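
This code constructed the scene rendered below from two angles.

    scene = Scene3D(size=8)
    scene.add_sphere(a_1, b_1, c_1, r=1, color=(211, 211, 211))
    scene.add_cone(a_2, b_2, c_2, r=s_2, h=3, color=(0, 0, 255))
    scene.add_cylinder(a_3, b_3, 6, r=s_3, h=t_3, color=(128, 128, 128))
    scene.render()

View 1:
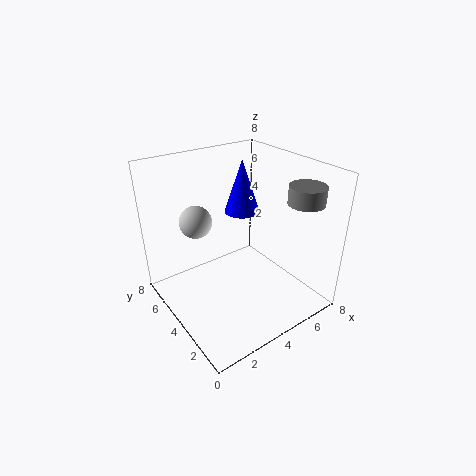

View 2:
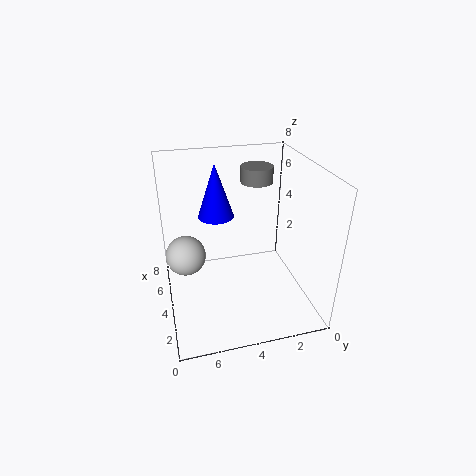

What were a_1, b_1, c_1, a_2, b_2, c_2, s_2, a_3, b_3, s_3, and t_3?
a_1 = 3; b_1 = 7; c_1 = 4; a_2 = 5; b_2 = 5; c_2 = 5; s_2 = 1; a_3 = 7; b_3 = 2; s_3 = 1; t_3 = 1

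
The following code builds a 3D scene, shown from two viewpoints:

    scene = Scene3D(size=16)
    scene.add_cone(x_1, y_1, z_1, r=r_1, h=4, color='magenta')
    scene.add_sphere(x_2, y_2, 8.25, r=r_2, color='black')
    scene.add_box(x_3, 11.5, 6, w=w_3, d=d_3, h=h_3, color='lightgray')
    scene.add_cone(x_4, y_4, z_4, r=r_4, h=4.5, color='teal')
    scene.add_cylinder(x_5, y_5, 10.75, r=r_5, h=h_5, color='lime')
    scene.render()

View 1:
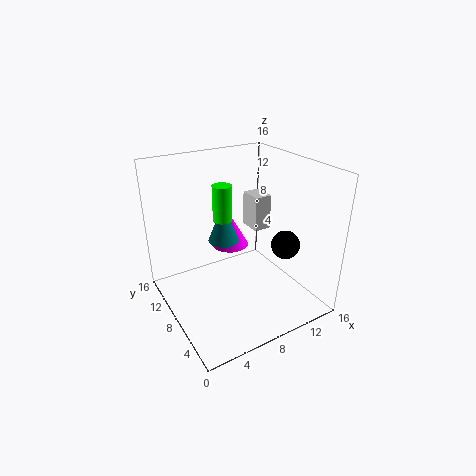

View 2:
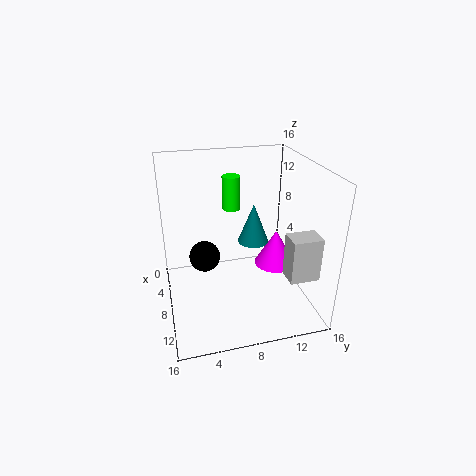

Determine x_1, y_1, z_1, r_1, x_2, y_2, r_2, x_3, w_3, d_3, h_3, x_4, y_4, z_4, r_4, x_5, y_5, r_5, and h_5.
x_1 = 9.25
y_1 = 12
z_1 = 5
r_1 = 2.25
x_2 = 11.25
y_2 = 3.75
r_2 = 1.5
x_3 = 12.75
w_3 = 2.25
d_3 = 3
h_3 = 4.5
x_4 = 7.25
y_4 = 10
z_4 = 7
r_4 = 1.75
x_5 = 6
y_5 = 7.75
r_5 = 1
h_5 = 3.75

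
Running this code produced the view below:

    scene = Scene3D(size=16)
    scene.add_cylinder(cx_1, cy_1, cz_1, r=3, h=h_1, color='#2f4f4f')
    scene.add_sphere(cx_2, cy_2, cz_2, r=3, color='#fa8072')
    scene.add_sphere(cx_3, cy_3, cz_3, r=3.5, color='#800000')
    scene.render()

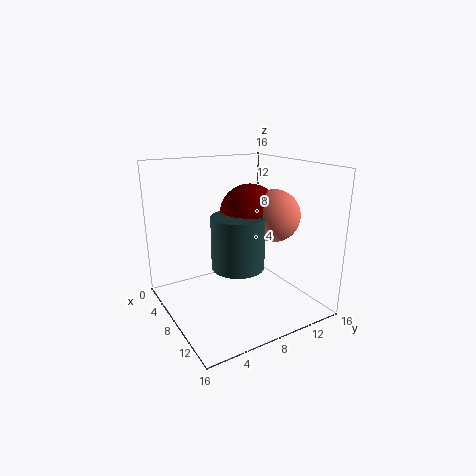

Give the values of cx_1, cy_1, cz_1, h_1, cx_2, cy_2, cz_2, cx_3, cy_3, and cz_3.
cx_1 = 8, cy_1 = 8, cz_1 = 4.5, h_1 = 6, cx_2 = 8.5, cy_2 = 12.5, cz_2 = 10, cx_3 = 6.5, cy_3 = 10.5, cz_3 = 10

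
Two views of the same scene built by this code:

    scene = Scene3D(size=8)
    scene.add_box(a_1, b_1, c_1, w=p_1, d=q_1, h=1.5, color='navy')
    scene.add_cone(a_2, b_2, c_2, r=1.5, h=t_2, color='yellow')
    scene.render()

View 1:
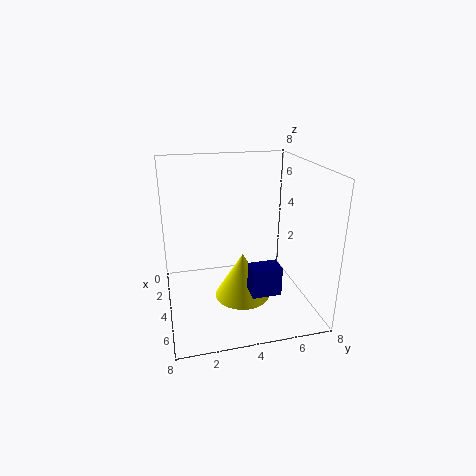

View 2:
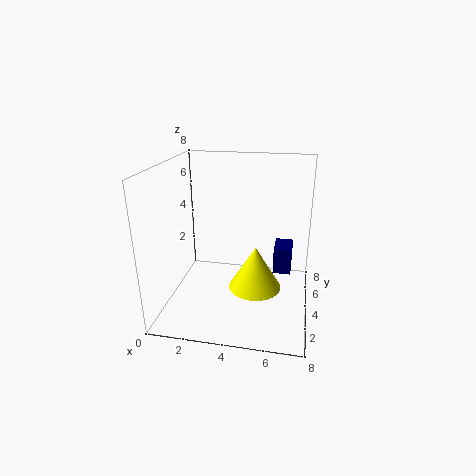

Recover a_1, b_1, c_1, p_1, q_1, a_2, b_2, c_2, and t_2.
a_1 = 6; b_1 = 4; c_1 = 2; p_1 = 1; q_1 = 1.5; a_2 = 5; b_2 = 4; c_2 = 1; t_2 = 2.5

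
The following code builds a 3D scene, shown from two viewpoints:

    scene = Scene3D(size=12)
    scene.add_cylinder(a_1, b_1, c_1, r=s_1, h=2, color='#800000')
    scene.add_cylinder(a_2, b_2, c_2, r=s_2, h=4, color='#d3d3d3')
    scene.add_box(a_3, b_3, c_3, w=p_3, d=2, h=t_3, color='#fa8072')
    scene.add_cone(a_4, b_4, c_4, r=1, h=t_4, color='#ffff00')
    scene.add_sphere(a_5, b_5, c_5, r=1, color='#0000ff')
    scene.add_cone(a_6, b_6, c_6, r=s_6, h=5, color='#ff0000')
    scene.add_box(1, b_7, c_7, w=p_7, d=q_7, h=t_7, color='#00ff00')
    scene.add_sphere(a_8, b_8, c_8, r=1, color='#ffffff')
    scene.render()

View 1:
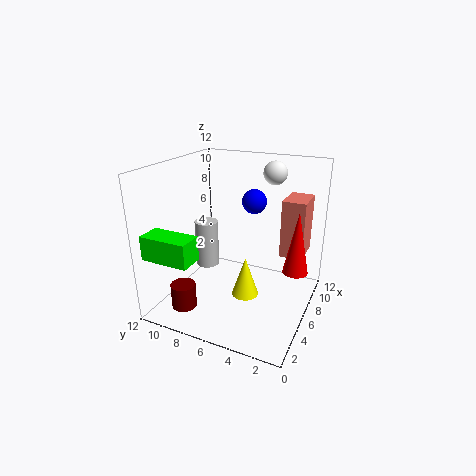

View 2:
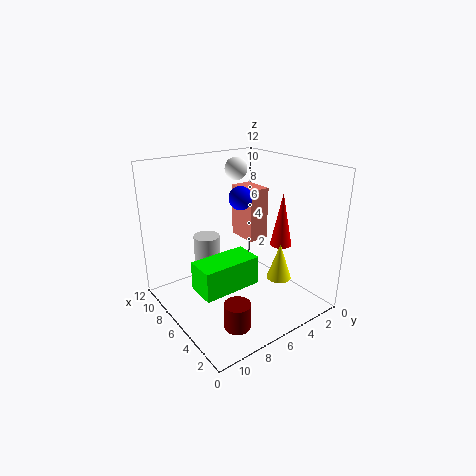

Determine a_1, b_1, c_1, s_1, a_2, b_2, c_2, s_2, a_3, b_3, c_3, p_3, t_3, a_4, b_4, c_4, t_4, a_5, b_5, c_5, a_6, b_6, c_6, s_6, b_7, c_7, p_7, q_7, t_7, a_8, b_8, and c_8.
a_1 = 2, b_1 = 9, c_1 = 1, s_1 = 1, a_2 = 6, b_2 = 9, c_2 = 3, s_2 = 1, a_3 = 8, b_3 = 1, c_3 = 4, p_3 = 3, t_3 = 5, a_4 = 3, b_4 = 4, c_4 = 3, t_4 = 3, a_5 = 7, b_5 = 5, c_5 = 9, a_6 = 6, b_6 = 1, c_6 = 4, s_6 = 1, b_7 = 8, c_7 = 5, p_7 = 2, q_7 = 4, t_7 = 2, a_8 = 9, b_8 = 4, c_8 = 11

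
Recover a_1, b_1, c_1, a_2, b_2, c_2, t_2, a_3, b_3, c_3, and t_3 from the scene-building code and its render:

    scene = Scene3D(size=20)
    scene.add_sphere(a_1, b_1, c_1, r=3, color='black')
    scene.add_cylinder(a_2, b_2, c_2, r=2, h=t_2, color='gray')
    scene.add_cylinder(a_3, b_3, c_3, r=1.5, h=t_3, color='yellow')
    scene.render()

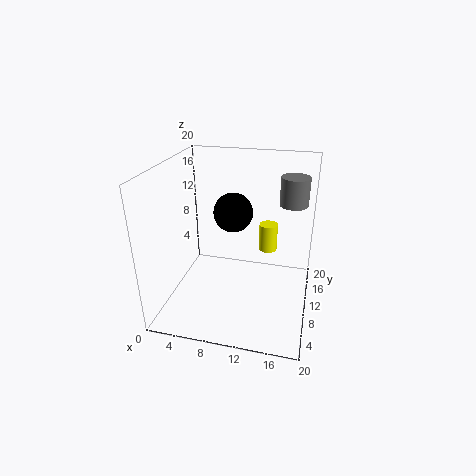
a_1 = 8, b_1 = 15, c_1 = 11.5, a_2 = 17, b_2 = 14, c_2 = 14, t_2 = 4, a_3 = 13, b_3 = 18.5, c_3 = 4, t_3 = 4.5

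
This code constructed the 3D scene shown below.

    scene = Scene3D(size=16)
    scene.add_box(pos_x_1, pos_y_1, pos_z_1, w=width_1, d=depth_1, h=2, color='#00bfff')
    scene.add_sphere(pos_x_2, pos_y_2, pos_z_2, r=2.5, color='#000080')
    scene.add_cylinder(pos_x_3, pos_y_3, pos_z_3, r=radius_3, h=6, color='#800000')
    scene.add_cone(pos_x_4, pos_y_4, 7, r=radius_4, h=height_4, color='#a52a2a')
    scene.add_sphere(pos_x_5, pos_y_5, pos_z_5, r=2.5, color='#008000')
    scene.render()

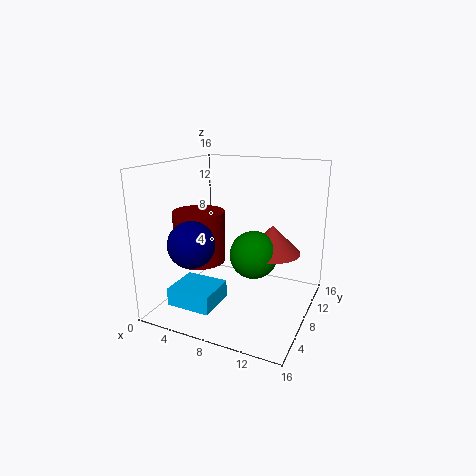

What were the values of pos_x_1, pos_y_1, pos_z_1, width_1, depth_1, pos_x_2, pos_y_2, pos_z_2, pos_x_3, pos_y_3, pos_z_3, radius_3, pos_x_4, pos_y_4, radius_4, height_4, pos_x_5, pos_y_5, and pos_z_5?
pos_x_1 = 2, pos_y_1 = 2.5, pos_z_1 = 1, width_1 = 5, depth_1 = 4.5, pos_x_2 = 4.5, pos_y_2 = 4, pos_z_2 = 8, pos_x_3 = 3, pos_y_3 = 8, pos_z_3 = 4.5, radius_3 = 3, pos_x_4 = 12, pos_y_4 = 8, radius_4 = 3, height_4 = 3, pos_x_5 = 10.5, pos_y_5 = 6.5, pos_z_5 = 7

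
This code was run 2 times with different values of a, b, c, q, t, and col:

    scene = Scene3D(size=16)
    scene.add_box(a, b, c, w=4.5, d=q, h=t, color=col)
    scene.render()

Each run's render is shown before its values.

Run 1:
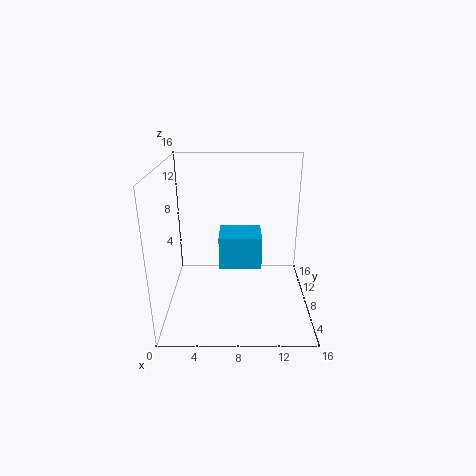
a = 6, b = 5.5, c = 5.5, q = 4, t = 3.5, col = 'deepskyblue'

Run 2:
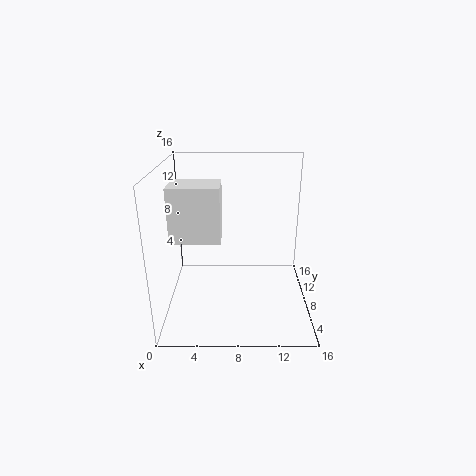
a = 2, b = 1, c = 10.5, q = 3.5, t = 5, col = 'white'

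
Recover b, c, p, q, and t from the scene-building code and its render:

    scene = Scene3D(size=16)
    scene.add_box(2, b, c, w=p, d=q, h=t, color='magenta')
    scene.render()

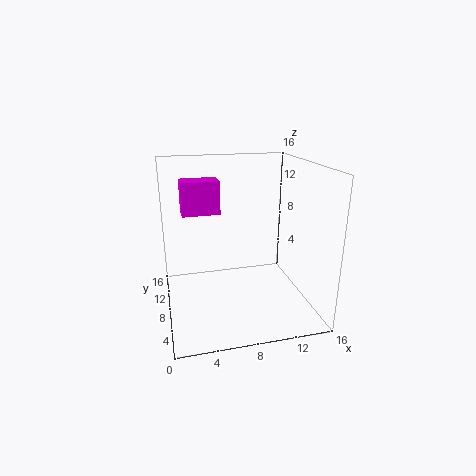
b = 7.5; c = 11; p = 4; q = 2.5; t = 3.5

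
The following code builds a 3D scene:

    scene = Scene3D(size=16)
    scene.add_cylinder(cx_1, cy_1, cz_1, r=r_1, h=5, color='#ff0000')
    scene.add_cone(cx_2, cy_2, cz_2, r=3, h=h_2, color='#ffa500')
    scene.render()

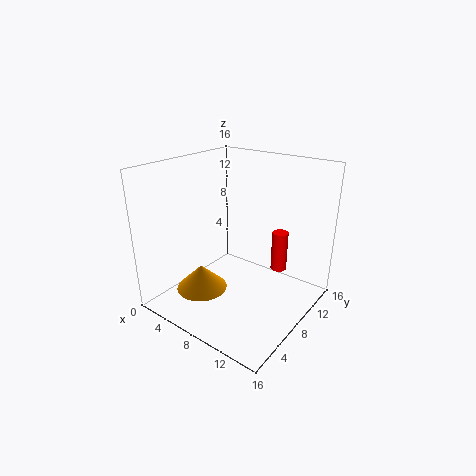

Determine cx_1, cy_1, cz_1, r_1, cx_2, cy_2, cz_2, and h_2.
cx_1 = 10
cy_1 = 14
cz_1 = 2
r_1 = 1
cx_2 = 4
cy_2 = 6
cz_2 = 1
h_2 = 3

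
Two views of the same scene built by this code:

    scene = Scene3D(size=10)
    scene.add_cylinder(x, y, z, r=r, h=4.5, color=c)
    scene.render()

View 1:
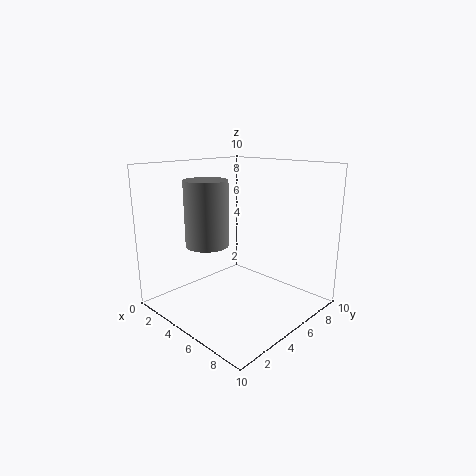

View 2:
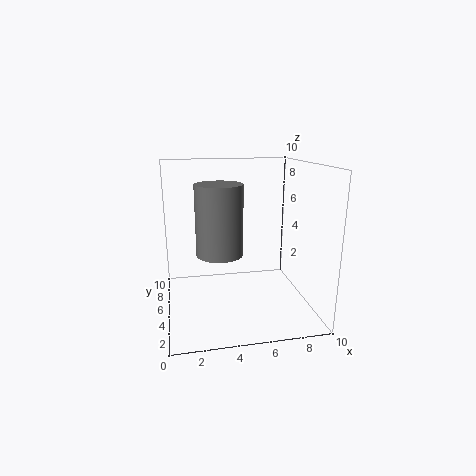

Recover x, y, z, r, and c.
x = 3.5; y = 3.5; z = 4.5; r = 1.5; c = 'gray'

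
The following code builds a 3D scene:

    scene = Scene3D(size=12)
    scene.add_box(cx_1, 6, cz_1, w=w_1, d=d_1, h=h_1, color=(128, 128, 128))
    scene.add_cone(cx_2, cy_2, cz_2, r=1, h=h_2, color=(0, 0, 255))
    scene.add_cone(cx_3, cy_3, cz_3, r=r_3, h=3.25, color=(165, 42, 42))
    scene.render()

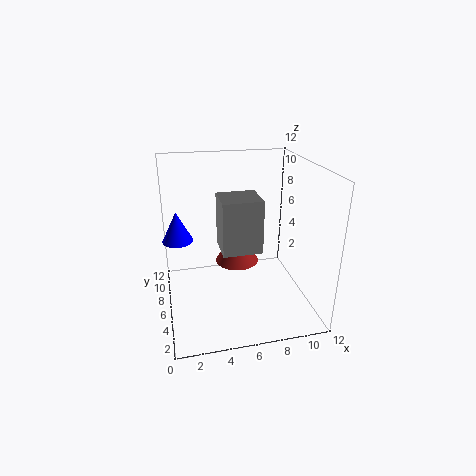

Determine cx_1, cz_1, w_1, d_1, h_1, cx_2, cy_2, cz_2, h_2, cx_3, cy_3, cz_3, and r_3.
cx_1 = 4.75; cz_1 = 4.25; w_1 = 3.5; d_1 = 3.25; h_1 = 4.75; cx_2 = 1; cy_2 = 2; cz_2 = 8.25; h_2 = 2; cx_3 = 6.5; cy_3 = 8.5; cz_3 = 2.5; r_3 = 2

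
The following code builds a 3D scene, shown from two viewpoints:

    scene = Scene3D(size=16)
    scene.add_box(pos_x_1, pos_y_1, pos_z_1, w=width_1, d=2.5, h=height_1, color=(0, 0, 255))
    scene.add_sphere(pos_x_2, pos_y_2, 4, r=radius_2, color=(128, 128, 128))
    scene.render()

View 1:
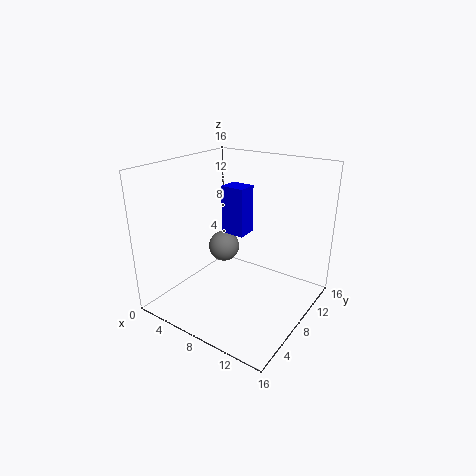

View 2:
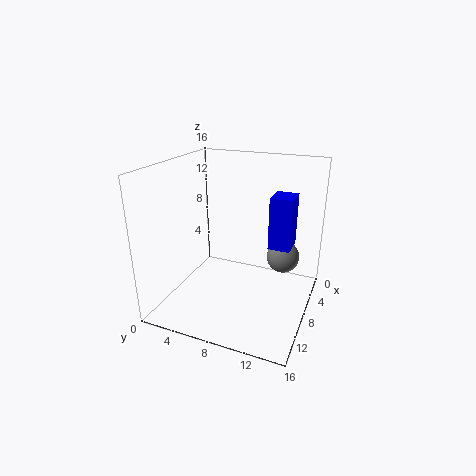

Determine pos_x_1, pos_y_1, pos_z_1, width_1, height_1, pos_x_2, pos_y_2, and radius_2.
pos_x_1 = 3.5
pos_y_1 = 11
pos_z_1 = 6.5
width_1 = 3
height_1 = 6
pos_x_2 = 3
pos_y_2 = 12
radius_2 = 2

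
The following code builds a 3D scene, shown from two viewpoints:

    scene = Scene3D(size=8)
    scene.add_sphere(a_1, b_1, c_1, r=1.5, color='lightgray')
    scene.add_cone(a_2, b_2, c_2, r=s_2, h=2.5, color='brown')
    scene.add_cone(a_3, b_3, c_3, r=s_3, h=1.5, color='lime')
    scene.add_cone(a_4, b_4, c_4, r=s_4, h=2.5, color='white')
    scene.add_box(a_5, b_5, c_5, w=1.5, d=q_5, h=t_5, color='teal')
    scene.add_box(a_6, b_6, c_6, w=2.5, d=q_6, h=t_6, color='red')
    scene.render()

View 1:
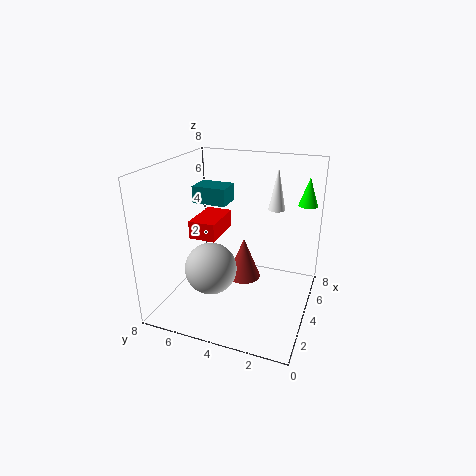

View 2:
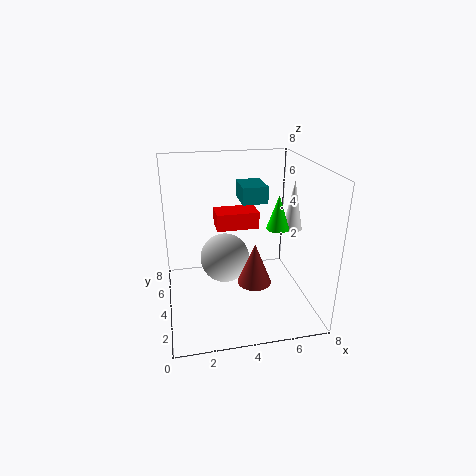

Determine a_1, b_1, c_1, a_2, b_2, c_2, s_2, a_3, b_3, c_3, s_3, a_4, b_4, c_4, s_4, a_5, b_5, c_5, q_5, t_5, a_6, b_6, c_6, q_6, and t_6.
a_1 = 3.5, b_1 = 5.5, c_1 = 2, a_2 = 5, b_2 = 4, c_2 = 1, s_2 = 1, a_3 = 5, b_3 = 0.5, c_3 = 6, s_3 = 0.5, a_4 = 6.5, b_4 = 2.5, c_4 = 5, s_4 = 0.5, a_5 = 4.5, b_5 = 5, c_5 = 5.5, q_5 = 2, t_5 = 1, a_6 = 3, b_6 = 5, c_6 = 4, q_6 = 1.5, t_6 = 1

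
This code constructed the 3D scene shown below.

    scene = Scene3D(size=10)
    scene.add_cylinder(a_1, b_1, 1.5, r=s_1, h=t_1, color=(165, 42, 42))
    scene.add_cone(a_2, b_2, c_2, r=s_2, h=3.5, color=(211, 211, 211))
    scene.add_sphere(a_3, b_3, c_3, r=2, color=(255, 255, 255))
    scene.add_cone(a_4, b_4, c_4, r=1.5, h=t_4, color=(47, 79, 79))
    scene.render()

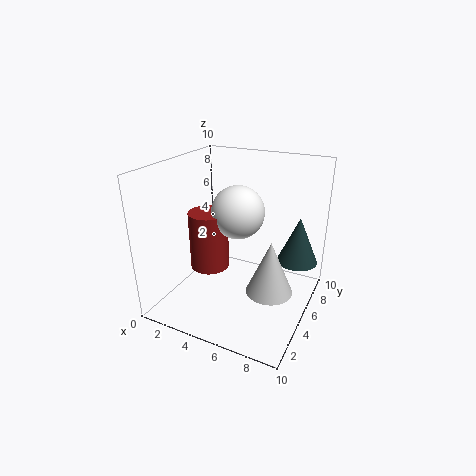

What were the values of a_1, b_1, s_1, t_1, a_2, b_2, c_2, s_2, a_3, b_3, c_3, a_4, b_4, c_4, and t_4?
a_1 = 2, b_1 = 6, s_1 = 1.5, t_1 = 4.5, a_2 = 8, b_2 = 3.5, c_2 = 2.5, s_2 = 1.5, a_3 = 4, b_3 = 7, c_3 = 6, a_4 = 8.5, b_4 = 8, c_4 = 2.5, t_4 = 3.5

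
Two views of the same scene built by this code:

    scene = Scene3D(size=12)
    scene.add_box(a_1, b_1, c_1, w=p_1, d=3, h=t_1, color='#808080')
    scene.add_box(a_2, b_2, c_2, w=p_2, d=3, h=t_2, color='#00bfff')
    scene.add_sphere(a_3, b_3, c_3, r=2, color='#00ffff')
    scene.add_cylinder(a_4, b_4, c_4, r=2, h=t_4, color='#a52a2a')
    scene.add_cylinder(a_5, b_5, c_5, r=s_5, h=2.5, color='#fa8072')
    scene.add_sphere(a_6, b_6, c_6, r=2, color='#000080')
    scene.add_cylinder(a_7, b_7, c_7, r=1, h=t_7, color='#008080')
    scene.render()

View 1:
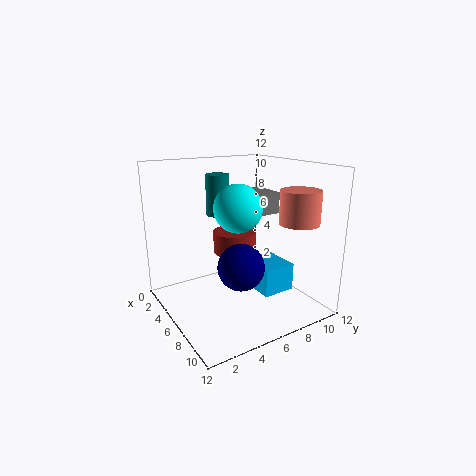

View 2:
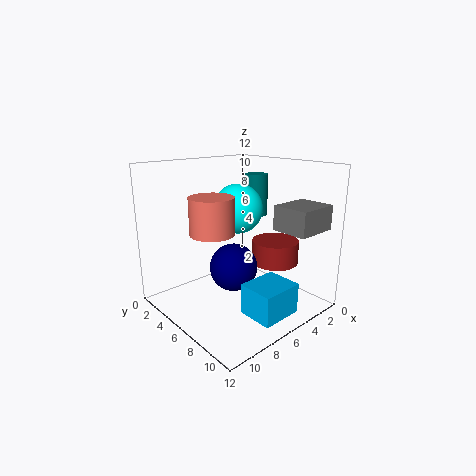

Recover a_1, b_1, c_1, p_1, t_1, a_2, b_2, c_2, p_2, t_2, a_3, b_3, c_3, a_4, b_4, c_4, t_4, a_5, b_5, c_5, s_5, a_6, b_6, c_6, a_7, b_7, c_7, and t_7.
a_1 = 1; b_1 = 8.5; c_1 = 7; p_1 = 3.5; t_1 = 2; a_2 = 4; b_2 = 8; c_2 = 0.5; p_2 = 3.5; t_2 = 2.5; a_3 = 6; b_3 = 6; c_3 = 8.5; a_4 = 3; b_4 = 7.5; c_4 = 3.5; t_4 = 2; a_5 = 10.5; b_5 = 8.5; c_5 = 8; s_5 = 1.5; a_6 = 6.5; b_6 = 6; c_6 = 3.5; a_7 = 3.5; b_7 = 5.5; c_7 = 7.5; t_7 = 3.5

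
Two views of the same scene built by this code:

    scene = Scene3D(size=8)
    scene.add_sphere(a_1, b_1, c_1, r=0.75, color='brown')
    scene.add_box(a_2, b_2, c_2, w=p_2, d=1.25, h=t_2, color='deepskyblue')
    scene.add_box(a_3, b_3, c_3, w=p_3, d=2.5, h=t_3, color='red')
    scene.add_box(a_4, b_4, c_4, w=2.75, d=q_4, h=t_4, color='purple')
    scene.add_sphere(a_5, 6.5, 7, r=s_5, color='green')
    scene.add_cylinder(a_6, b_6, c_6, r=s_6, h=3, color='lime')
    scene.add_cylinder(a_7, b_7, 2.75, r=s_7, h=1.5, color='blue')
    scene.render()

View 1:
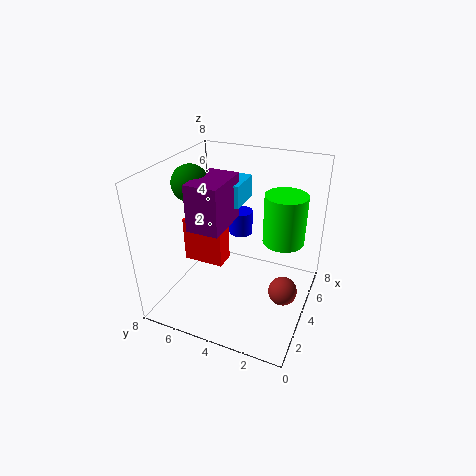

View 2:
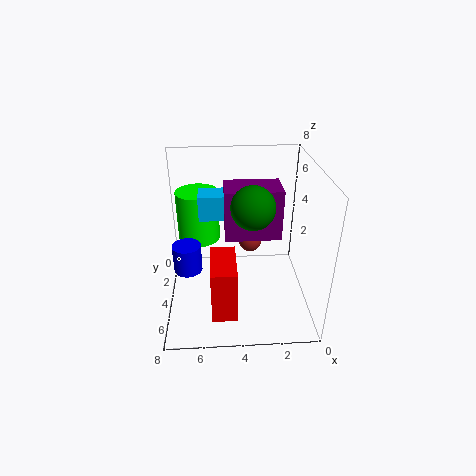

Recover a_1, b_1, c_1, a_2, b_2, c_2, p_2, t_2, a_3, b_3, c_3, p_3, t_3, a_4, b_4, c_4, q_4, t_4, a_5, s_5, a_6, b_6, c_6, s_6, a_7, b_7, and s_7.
a_1 = 3
b_1 = 1
c_1 = 2
a_2 = 4
b_2 = 4
c_2 = 5.75
p_2 = 2
t_2 = 1.25
a_3 = 4.25
b_3 = 5.25
c_3 = 1.5
p_3 = 1.25
t_3 = 2.75
a_4 = 2
b_4 = 4.25
c_4 = 5
q_4 = 1.75
t_4 = 2.5
a_5 = 3.5
s_5 = 1
a_6 = 6.25
b_6 = 2
c_6 = 3
s_6 = 1.25
a_7 = 6.75
b_7 = 5
s_7 = 0.75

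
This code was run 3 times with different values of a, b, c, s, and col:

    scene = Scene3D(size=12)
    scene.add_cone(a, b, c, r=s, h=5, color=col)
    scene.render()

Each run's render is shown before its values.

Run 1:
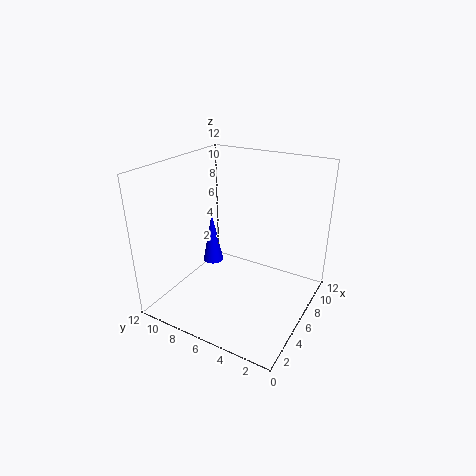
a = 8.75; b = 10.5; c = 1.25; s = 1; col = 'blue'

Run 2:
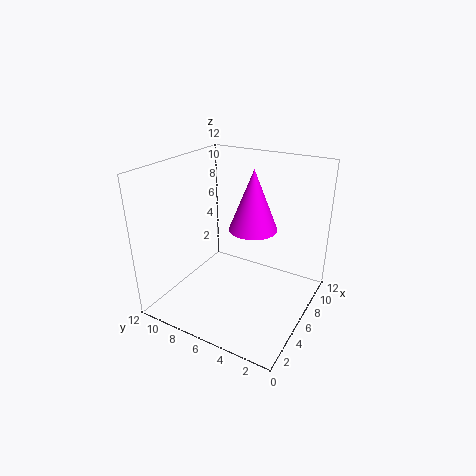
a = 6.75; b = 5; c = 6.75; s = 2; col = 'magenta'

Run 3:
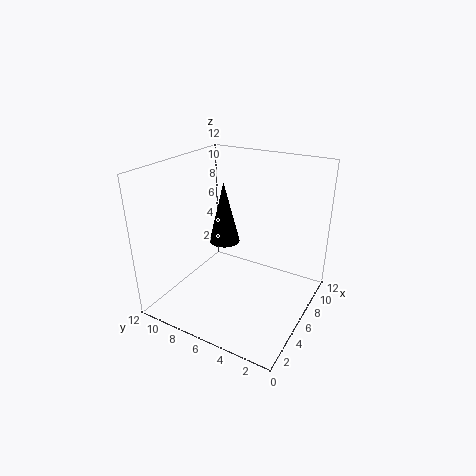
a = 5.5; b = 7; c = 5.75; s = 1.25; col = 'black'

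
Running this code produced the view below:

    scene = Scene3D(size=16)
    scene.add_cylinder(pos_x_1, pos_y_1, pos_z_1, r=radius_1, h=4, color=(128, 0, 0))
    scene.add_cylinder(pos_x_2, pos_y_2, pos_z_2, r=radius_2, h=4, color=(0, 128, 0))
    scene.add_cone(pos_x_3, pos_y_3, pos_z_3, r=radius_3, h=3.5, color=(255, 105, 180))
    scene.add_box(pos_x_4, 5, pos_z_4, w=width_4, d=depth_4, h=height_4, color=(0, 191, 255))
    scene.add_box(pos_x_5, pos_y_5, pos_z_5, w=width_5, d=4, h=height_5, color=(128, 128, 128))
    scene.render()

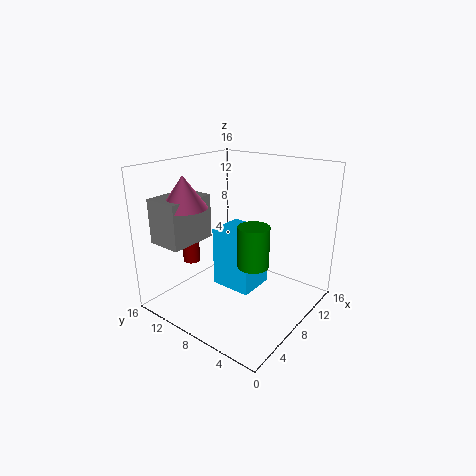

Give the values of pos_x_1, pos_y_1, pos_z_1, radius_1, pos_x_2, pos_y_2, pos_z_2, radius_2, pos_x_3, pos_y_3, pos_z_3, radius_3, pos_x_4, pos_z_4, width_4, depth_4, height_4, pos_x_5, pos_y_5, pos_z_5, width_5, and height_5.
pos_x_1 = 6.5; pos_y_1 = 14; pos_z_1 = 4; radius_1 = 1; pos_x_2 = 4.5; pos_y_2 = 3.5; pos_z_2 = 7.5; radius_2 = 1.5; pos_x_3 = 4.5; pos_y_3 = 12.5; pos_z_3 = 11.5; radius_3 = 2.5; pos_x_4 = 5.5; pos_z_4 = 3; width_4 = 4; depth_4 = 4.5; height_4 = 6.5; pos_x_5 = 2; pos_y_5 = 11.5; pos_z_5 = 7.5; width_5 = 5.5; height_5 = 5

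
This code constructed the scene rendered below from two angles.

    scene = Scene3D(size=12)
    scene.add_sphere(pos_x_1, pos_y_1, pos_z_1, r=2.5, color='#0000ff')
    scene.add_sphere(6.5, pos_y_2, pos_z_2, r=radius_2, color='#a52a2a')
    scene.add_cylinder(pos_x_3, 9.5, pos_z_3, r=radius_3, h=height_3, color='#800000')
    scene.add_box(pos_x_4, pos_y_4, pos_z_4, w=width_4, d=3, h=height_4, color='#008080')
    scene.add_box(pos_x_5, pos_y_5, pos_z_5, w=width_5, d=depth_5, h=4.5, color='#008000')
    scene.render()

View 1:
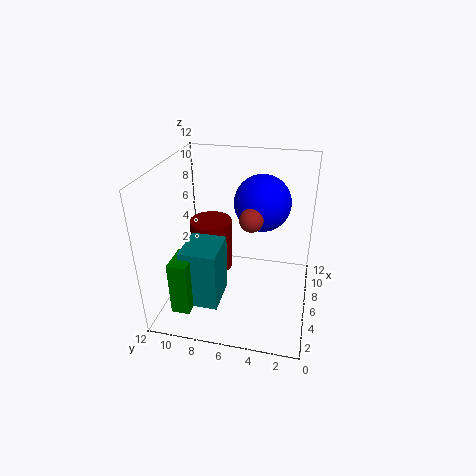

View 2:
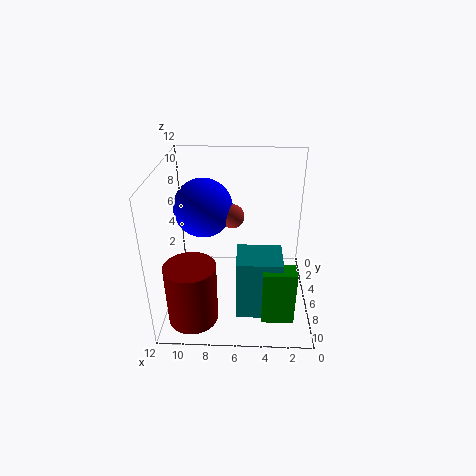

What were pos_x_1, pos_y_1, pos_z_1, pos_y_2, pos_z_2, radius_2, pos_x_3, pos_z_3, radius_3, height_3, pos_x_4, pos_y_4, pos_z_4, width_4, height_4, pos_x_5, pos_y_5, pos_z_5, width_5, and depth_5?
pos_x_1 = 9
pos_y_1 = 4.5
pos_z_1 = 8
pos_y_2 = 5
pos_z_2 = 7.5
radius_2 = 1
pos_x_3 = 9.5
pos_z_3 = 0.5
radius_3 = 2
height_3 = 5
pos_x_4 = 2.5
pos_y_4 = 7
pos_z_4 = 1
width_4 = 3.5
height_4 = 5
pos_x_5 = 1.5
pos_y_5 = 9
pos_z_5 = 1
width_5 = 2.5
depth_5 = 1.5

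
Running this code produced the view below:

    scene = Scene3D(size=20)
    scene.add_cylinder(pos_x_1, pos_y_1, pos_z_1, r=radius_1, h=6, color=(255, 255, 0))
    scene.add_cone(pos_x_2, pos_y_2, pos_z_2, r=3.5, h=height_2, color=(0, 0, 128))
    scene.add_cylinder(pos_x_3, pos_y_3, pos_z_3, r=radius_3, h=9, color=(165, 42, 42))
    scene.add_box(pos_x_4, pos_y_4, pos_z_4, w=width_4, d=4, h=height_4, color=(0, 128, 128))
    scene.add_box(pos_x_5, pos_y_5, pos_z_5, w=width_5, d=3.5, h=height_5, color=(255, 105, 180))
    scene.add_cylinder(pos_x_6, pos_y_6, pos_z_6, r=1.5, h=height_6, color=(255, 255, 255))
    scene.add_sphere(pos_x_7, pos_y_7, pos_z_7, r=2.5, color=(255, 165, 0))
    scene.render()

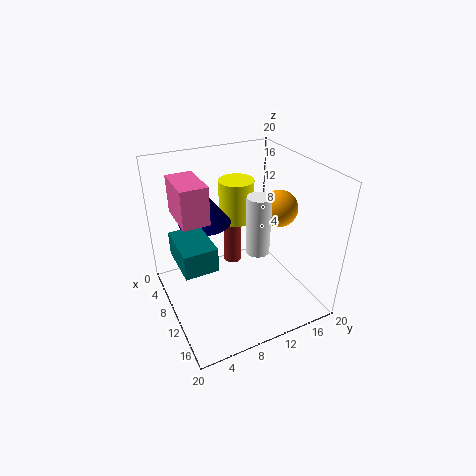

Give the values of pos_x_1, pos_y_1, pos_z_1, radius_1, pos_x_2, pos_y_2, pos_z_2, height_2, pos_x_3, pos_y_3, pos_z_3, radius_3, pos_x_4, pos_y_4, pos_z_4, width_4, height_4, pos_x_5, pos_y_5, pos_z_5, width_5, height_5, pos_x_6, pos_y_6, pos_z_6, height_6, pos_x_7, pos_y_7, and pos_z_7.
pos_x_1 = 6.5; pos_y_1 = 11.5; pos_z_1 = 11; radius_1 = 2.5; pos_x_2 = 8; pos_y_2 = 6; pos_z_2 = 12.5; height_2 = 4.5; pos_x_3 = 2; pos_y_3 = 13; pos_z_3 = 0.5; radius_3 = 1.5; pos_x_4 = 10; pos_y_4 = 0.5; pos_z_4 = 10.5; width_4 = 6; height_4 = 3; pos_x_5 = 5.5; pos_y_5 = 2; pos_z_5 = 14; width_5 = 6; height_5 = 5; pos_x_6 = 14.5; pos_y_6 = 10.5; pos_z_6 = 10.5; height_6 = 7.5; pos_x_7 = 11.5; pos_y_7 = 15.5; pos_z_7 = 14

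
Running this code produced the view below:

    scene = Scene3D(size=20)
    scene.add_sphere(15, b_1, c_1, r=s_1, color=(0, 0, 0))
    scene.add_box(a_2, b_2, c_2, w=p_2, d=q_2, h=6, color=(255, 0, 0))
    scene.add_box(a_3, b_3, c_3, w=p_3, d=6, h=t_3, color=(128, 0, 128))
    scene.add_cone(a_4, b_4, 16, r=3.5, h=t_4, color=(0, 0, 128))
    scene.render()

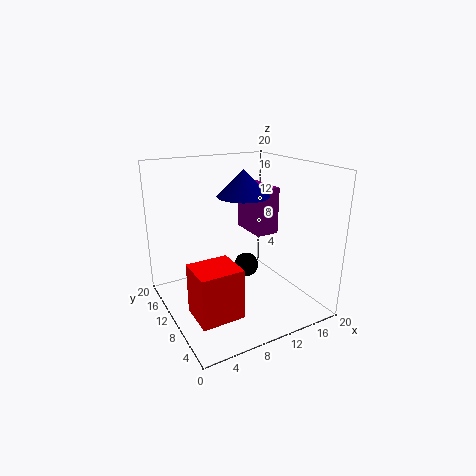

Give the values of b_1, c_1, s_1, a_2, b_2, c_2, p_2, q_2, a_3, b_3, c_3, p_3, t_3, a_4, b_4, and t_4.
b_1 = 16, c_1 = 2, s_1 = 2, a_2 = 0.5, b_2 = 0.5, c_2 = 4.5, p_2 = 5, q_2 = 4.5, a_3 = 14, b_3 = 11, c_3 = 9, p_3 = 3.5, t_3 = 7, a_4 = 10.5, b_4 = 9.5, t_4 = 3.5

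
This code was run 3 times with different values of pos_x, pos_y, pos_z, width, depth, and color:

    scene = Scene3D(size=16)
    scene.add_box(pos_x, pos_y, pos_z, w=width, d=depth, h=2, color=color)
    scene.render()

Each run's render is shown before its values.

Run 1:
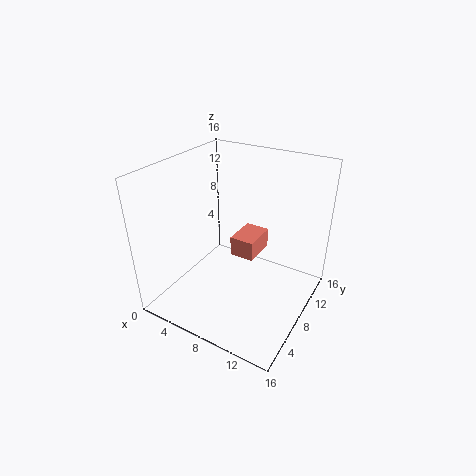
pos_x = 8.75; pos_y = 5.25; pos_z = 7.75; width = 2.5; depth = 3.5; color = 'salmon'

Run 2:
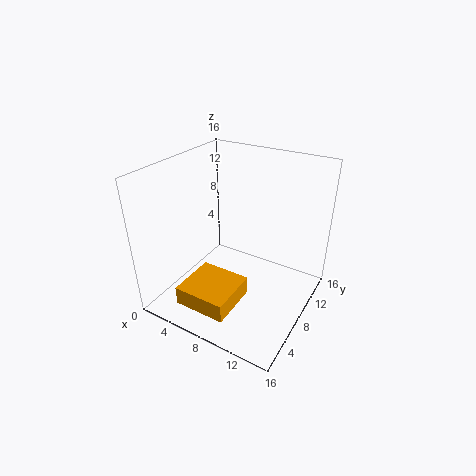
pos_x = 5; pos_y = 0.5; pos_z = 3; width = 5.5; depth = 5.25; color = 'orange'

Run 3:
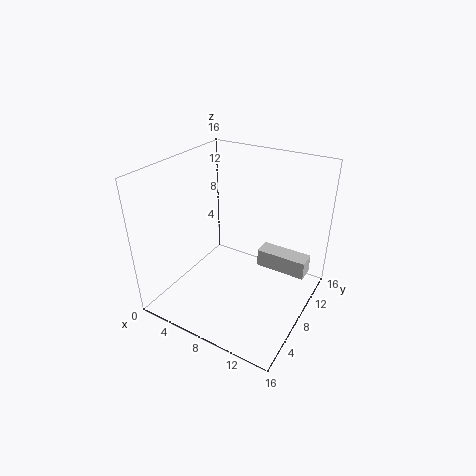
pos_x = 10; pos_y = 9; pos_z = 4.5; width = 5.5; depth = 2; color = 'lightgray'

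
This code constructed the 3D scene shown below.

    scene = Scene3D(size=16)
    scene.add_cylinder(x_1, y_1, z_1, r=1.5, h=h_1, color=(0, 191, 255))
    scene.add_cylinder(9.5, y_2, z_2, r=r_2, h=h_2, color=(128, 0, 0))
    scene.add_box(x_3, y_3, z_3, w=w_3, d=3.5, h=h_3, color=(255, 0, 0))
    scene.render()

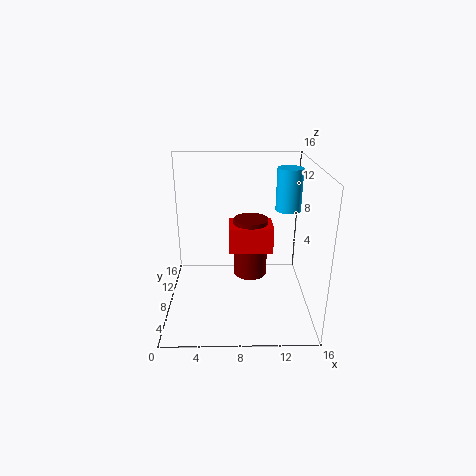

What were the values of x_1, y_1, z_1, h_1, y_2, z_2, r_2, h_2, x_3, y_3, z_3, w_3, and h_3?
x_1 = 14; y_1 = 11.5; z_1 = 10; h_1 = 5; y_2 = 10; z_2 = 2.5; r_2 = 2; h_2 = 7; x_3 = 7; y_3 = 8; z_3 = 6; w_3 = 5; h_3 = 3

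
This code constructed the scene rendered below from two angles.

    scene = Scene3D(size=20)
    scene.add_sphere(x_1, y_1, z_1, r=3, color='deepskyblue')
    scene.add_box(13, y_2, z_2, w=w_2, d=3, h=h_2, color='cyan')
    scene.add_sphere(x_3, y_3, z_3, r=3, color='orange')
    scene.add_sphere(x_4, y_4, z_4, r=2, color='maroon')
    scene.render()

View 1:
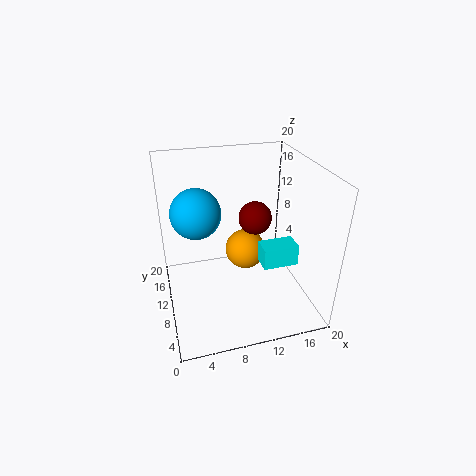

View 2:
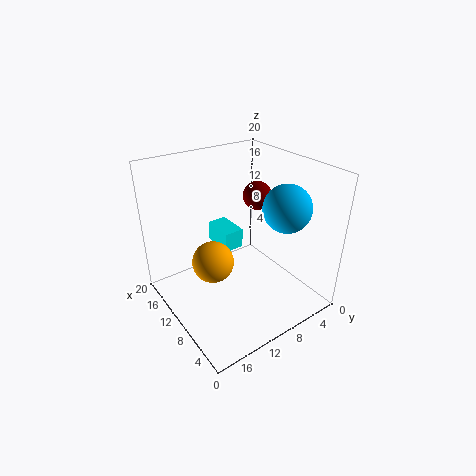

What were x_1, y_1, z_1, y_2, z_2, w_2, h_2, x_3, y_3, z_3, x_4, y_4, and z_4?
x_1 = 4, y_1 = 7, z_1 = 16, y_2 = 7, z_2 = 6, w_2 = 5, h_2 = 3, x_3 = 12, y_3 = 13, z_3 = 6, x_4 = 11, y_4 = 6, z_4 = 15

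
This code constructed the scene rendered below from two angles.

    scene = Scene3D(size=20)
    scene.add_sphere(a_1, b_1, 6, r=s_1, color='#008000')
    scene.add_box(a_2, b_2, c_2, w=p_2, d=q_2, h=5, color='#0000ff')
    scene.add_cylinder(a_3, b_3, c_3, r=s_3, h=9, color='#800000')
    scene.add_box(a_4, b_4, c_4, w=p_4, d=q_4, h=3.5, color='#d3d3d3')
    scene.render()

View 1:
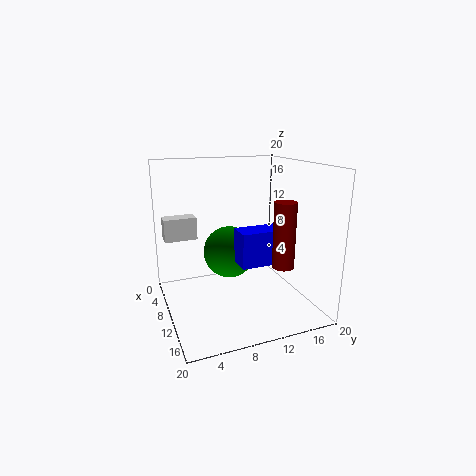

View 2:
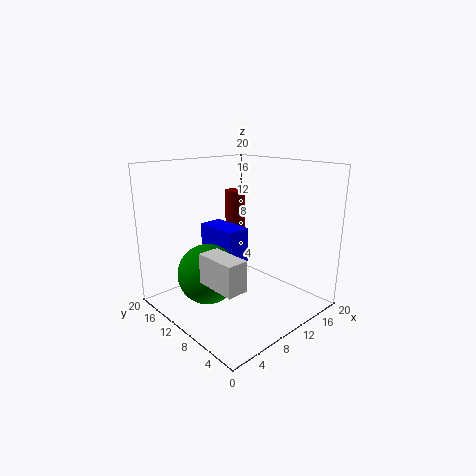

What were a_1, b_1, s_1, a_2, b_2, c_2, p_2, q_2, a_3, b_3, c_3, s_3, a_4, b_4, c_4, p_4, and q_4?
a_1 = 5, b_1 = 10.5, s_1 = 4, a_2 = 8.5, b_2 = 10, c_2 = 6, p_2 = 3.5, q_2 = 6.5, a_3 = 14, b_3 = 15, c_3 = 6.5, s_3 = 1.5, a_4 = 0.5, b_4 = 1, c_4 = 8, p_4 = 2.5, q_4 = 5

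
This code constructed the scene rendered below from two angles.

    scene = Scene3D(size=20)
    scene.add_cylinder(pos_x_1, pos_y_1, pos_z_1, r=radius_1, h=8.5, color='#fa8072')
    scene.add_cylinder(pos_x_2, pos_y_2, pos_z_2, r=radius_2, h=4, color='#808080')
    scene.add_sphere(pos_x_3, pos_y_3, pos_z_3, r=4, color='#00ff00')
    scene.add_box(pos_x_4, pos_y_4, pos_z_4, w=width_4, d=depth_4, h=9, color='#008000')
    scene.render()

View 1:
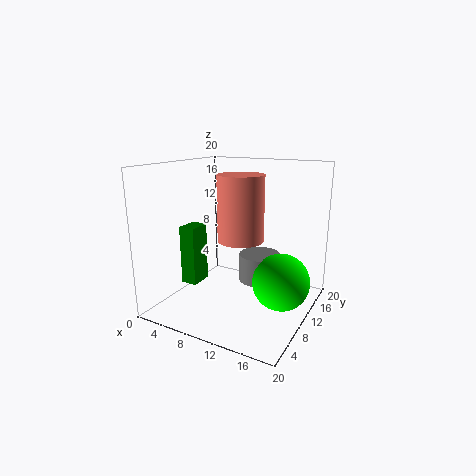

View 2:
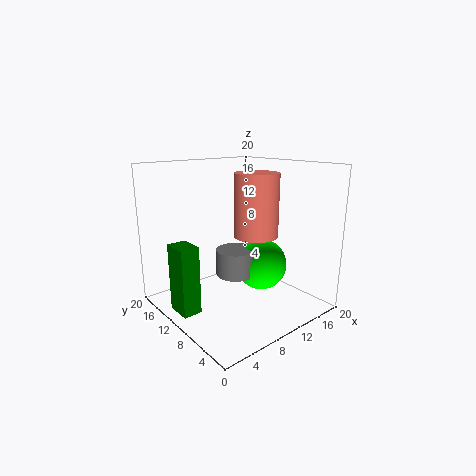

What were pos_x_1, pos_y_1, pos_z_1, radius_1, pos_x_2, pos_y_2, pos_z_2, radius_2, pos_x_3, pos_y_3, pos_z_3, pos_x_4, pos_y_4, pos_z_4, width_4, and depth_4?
pos_x_1 = 11.5, pos_y_1 = 8, pos_z_1 = 10.5, radius_1 = 3, pos_x_2 = 12, pos_y_2 = 13, pos_z_2 = 3, radius_2 = 3, pos_x_3 = 16, pos_y_3 = 11.5, pos_z_3 = 4, pos_x_4 = 0.5, pos_y_4 = 9, pos_z_4 = 1.5, width_4 = 2.5, depth_4 = 3.5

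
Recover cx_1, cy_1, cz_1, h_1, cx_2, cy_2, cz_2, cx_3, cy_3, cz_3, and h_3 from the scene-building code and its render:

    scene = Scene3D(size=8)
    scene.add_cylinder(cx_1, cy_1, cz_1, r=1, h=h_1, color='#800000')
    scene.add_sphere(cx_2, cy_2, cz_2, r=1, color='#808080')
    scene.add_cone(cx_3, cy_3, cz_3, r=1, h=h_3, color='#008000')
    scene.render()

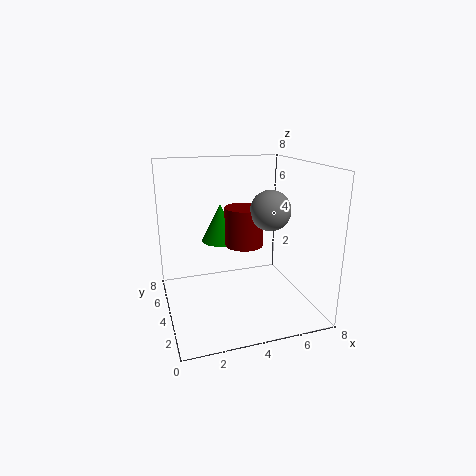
cx_1 = 4
cy_1 = 3
cz_1 = 4
h_1 = 2
cx_2 = 5
cy_2 = 2
cz_2 = 6
cx_3 = 3
cy_3 = 4
cz_3 = 4
h_3 = 2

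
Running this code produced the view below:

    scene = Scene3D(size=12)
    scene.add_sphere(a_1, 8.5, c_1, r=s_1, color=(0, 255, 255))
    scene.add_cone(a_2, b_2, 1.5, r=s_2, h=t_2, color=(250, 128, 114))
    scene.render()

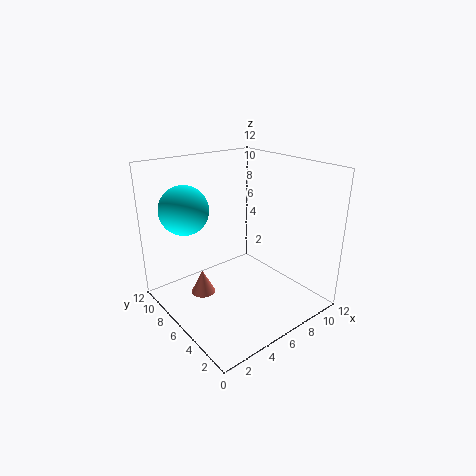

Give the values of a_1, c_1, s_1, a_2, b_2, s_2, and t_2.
a_1 = 2.5, c_1 = 8.5, s_1 = 2, a_2 = 3, b_2 = 7, s_2 = 1, t_2 = 2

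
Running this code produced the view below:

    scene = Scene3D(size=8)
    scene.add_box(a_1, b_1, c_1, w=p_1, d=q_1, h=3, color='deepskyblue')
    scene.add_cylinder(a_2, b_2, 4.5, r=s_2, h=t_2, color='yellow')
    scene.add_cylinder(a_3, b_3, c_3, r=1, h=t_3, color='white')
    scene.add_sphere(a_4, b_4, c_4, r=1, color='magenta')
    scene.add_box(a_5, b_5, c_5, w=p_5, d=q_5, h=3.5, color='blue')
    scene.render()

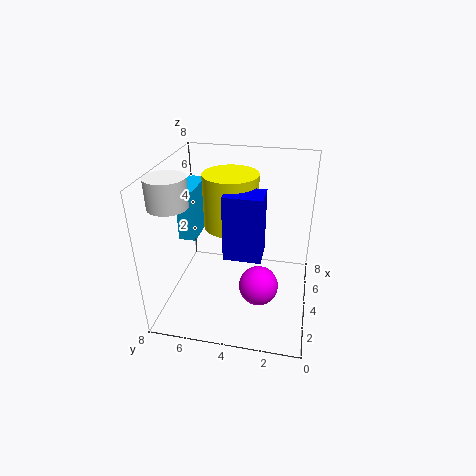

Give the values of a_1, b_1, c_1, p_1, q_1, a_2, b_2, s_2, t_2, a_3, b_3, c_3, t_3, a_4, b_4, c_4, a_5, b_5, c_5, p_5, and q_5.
a_1 = 4
b_1 = 6.5
c_1 = 3.5
p_1 = 2.5
q_1 = 1
a_2 = 4.5
b_2 = 4.5
s_2 = 1.5
t_2 = 3
a_3 = 2
b_3 = 7
c_3 = 6.5
t_3 = 1.5
a_4 = 2
b_4 = 2.5
c_4 = 2.5
a_5 = 2.5
b_5 = 2.5
c_5 = 3.5
p_5 = 1.5
q_5 = 2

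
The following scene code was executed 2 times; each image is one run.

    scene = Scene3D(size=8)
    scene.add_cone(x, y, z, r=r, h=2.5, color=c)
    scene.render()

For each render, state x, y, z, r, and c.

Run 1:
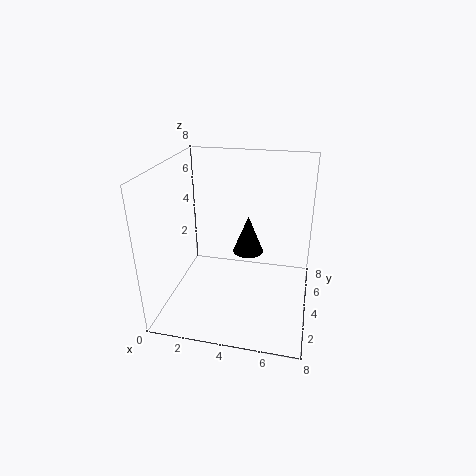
x = 4, y = 7, z = 1.5, r = 1, c = 'black'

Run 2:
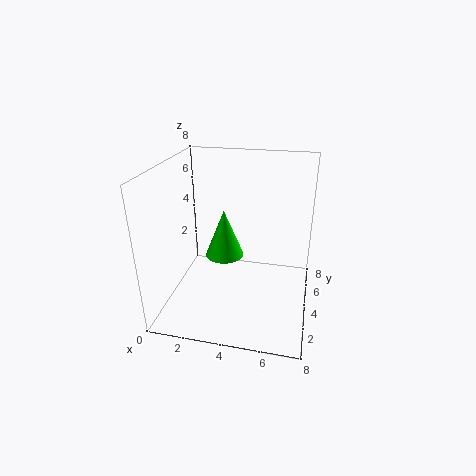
x = 3.5, y = 3, z = 3.5, r = 1, c = 'lime'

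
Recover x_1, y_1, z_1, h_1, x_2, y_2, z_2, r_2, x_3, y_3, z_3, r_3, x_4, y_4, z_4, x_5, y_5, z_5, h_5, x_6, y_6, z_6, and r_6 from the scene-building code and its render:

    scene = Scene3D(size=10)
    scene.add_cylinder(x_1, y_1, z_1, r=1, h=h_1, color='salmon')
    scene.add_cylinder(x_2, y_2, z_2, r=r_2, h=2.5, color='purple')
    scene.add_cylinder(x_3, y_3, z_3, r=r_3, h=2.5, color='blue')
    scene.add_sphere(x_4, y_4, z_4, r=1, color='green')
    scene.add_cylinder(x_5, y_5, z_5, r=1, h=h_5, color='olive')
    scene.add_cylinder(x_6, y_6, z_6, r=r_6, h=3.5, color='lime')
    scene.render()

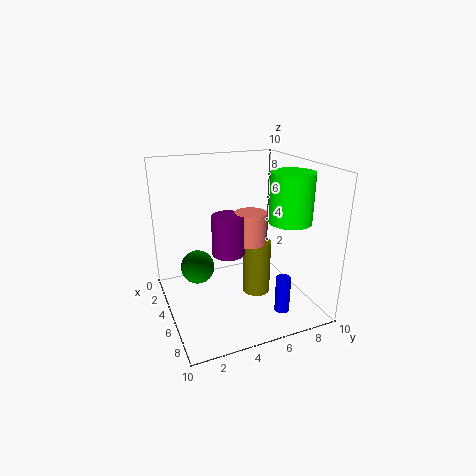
x_1 = 7, y_1 = 5, z_1 = 5.5, h_1 = 2, x_2 = 7, y_2 = 3.5, z_2 = 5, r_2 = 1, x_3 = 8, y_3 = 7, z_3 = 0.5, r_3 = 0.5, x_4 = 7, y_4 = 1.5, z_4 = 4.5, x_5 = 5, y_5 = 6.5, z_5 = 0.5, h_5 = 4, x_6 = 6, y_6 = 8.5, z_6 = 6, r_6 = 1.5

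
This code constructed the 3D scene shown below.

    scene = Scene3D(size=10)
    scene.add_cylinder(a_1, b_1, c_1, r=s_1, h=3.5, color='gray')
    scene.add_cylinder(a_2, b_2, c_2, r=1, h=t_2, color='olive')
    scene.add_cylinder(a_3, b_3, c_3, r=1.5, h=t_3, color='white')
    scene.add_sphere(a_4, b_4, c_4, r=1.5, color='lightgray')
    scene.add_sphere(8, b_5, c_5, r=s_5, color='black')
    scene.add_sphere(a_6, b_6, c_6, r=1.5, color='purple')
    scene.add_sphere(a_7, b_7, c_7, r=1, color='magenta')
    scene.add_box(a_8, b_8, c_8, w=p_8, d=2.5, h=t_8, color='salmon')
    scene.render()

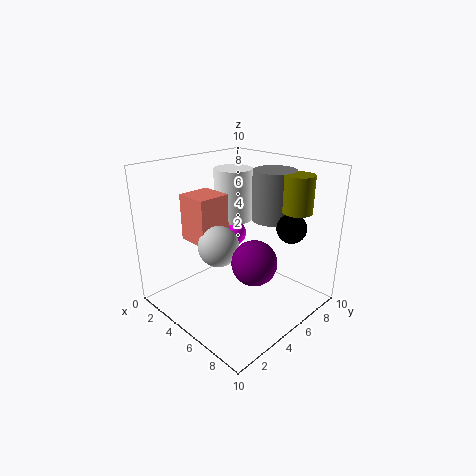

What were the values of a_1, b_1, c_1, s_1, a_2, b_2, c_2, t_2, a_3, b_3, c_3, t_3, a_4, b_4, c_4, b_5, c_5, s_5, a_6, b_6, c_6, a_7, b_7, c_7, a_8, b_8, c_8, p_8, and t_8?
a_1 = 6; b_1 = 7.5; c_1 = 6; s_1 = 1.5; a_2 = 8; b_2 = 7.5; c_2 = 7; t_2 = 2.5; a_3 = 2; b_3 = 7.5; c_3 = 5; t_3 = 4; a_4 = 3.5; b_4 = 4.5; c_4 = 4; b_5 = 7; c_5 = 6; s_5 = 1; a_6 = 7; b_6 = 4.5; c_6 = 4; a_7 = 2.5; b_7 = 7; c_7 = 4; a_8 = 0.5; b_8 = 3.5; c_8 = 4; p_8 = 2.5; t_8 = 3.5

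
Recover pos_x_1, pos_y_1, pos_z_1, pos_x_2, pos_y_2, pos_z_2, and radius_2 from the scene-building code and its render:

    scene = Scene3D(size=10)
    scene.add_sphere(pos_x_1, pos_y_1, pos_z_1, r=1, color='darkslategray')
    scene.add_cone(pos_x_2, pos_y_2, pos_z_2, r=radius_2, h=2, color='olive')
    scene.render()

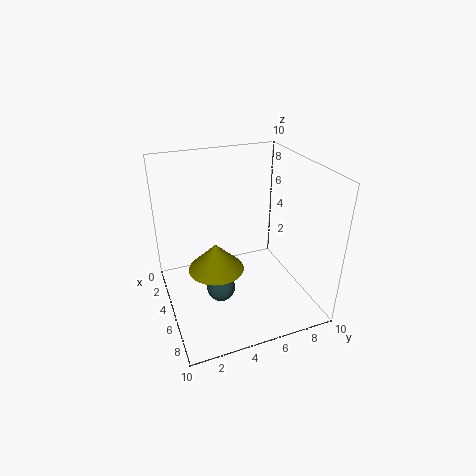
pos_x_1 = 5.5, pos_y_1 = 3.5, pos_z_1 = 1.5, pos_x_2 = 4.5, pos_y_2 = 3.5, pos_z_2 = 2.5, radius_2 = 2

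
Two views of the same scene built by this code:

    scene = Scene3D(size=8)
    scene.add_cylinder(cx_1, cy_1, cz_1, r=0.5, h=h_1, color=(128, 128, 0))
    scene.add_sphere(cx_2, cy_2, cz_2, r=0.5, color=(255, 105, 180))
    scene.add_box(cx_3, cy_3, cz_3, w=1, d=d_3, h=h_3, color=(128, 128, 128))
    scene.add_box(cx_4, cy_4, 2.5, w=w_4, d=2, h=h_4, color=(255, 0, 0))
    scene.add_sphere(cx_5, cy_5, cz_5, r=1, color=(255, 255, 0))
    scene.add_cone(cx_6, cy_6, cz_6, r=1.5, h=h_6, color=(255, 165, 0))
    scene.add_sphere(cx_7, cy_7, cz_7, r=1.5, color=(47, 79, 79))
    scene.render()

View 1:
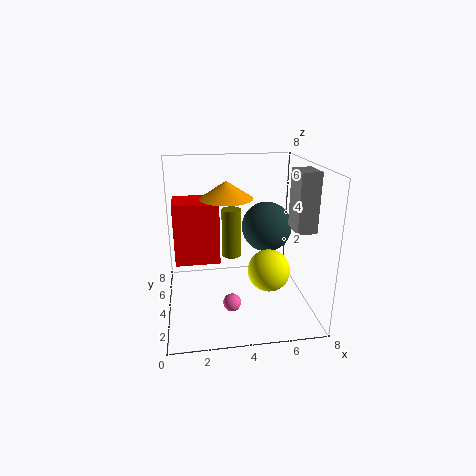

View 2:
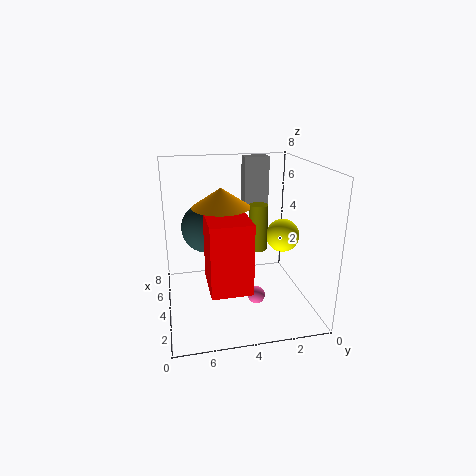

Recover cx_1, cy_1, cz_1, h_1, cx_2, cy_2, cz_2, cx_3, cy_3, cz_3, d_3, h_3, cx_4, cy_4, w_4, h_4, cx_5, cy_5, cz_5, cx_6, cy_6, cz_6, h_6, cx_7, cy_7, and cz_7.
cx_1 = 3.5; cy_1 = 3; cz_1 = 3.5; h_1 = 2.5; cx_2 = 3.5; cy_2 = 3; cz_2 = 0.5; cx_3 = 6.5; cy_3 = 1.5; cz_3 = 5; d_3 = 1.5; h_3 = 3; cx_4 = 0.5; cy_4 = 4; w_4 = 2.5; h_4 = 3.5; cx_5 = 5; cy_5 = 1; cz_5 = 3.5; cx_6 = 3.5; cy_6 = 5; cz_6 = 6; h_6 = 1; cx_7 = 6; cy_7 = 5.5; cz_7 = 4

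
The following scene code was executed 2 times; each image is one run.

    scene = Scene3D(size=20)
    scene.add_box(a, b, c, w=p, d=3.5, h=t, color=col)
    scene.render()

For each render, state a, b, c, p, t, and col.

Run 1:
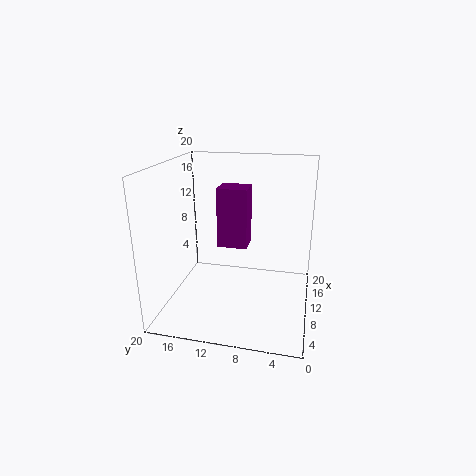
a = 3.5; b = 7.5; c = 11.5; p = 3; t = 7; col = 'purple'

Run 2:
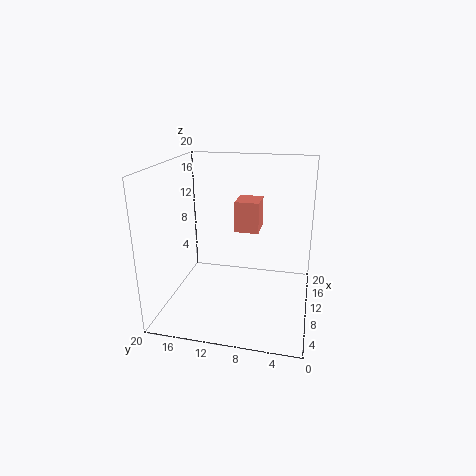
a = 12; b = 7.5; c = 10; p = 4; t = 4.5; col = 'salmon'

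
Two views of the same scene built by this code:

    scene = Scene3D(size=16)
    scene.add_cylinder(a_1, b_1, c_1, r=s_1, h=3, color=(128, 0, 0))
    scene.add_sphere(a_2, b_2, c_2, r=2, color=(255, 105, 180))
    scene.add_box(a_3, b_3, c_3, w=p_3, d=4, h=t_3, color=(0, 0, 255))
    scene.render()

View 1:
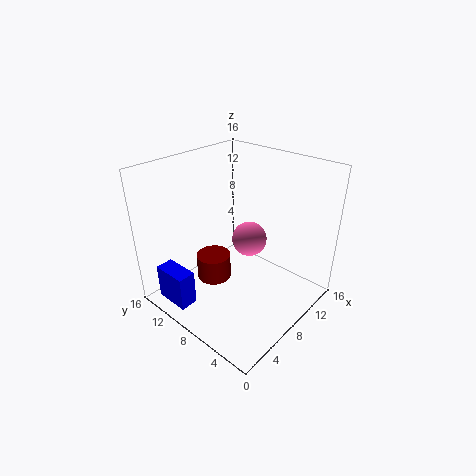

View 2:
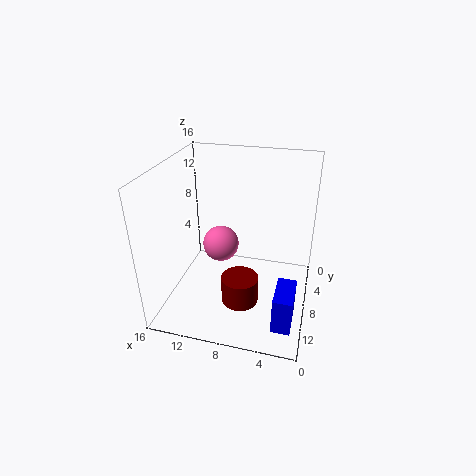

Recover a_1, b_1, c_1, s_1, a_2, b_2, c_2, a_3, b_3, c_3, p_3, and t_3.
a_1 = 7
b_1 = 11
c_1 = 2
s_1 = 2
a_2 = 10
b_2 = 8
c_2 = 7
a_3 = 1
b_3 = 10
c_3 = 1
p_3 = 2
t_3 = 4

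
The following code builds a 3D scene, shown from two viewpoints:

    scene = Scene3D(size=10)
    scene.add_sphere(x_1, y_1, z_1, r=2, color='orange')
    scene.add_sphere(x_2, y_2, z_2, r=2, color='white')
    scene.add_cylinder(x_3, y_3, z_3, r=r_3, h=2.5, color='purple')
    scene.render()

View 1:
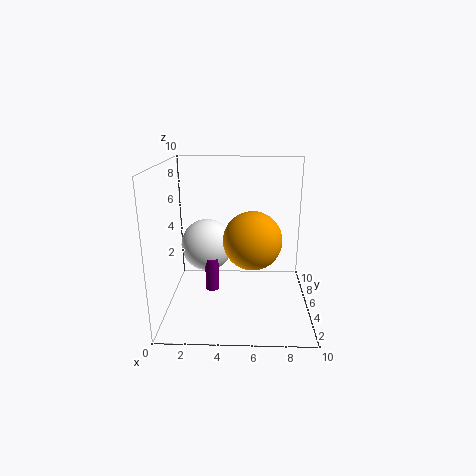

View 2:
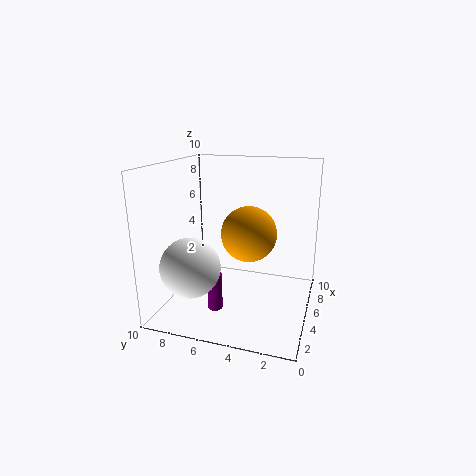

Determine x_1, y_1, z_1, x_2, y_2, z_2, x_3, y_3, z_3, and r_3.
x_1 = 6; y_1 = 4.5; z_1 = 5; x_2 = 2.5; y_2 = 7.5; z_2 = 3.5; x_3 = 3; y_3 = 6; z_3 = 0.5; r_3 = 0.5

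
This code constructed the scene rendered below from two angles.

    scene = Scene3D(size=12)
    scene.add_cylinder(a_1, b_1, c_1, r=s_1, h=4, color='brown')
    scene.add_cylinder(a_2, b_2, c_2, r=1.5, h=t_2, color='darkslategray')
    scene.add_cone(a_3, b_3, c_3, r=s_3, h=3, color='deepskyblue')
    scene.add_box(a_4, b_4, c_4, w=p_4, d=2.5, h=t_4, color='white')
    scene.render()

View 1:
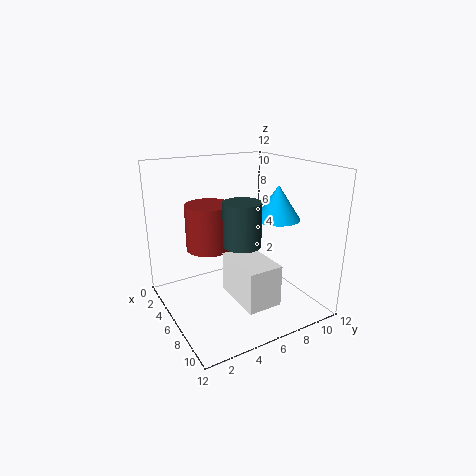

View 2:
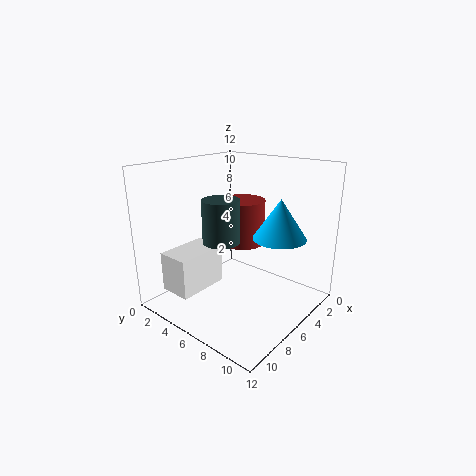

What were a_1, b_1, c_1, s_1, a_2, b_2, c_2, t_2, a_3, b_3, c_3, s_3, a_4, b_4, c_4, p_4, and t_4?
a_1 = 3.5
b_1 = 4.5
c_1 = 4.5
s_1 = 2
a_2 = 7.5
b_2 = 5.5
c_2 = 6
t_2 = 3.5
a_3 = 6
b_3 = 10
c_3 = 7
s_3 = 2
a_4 = 8
b_4 = 3.5
c_4 = 3
p_4 = 4
t_4 = 3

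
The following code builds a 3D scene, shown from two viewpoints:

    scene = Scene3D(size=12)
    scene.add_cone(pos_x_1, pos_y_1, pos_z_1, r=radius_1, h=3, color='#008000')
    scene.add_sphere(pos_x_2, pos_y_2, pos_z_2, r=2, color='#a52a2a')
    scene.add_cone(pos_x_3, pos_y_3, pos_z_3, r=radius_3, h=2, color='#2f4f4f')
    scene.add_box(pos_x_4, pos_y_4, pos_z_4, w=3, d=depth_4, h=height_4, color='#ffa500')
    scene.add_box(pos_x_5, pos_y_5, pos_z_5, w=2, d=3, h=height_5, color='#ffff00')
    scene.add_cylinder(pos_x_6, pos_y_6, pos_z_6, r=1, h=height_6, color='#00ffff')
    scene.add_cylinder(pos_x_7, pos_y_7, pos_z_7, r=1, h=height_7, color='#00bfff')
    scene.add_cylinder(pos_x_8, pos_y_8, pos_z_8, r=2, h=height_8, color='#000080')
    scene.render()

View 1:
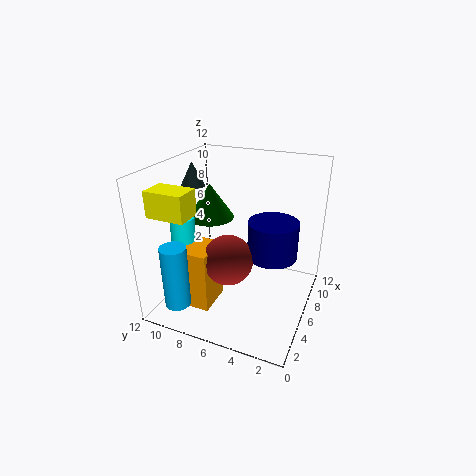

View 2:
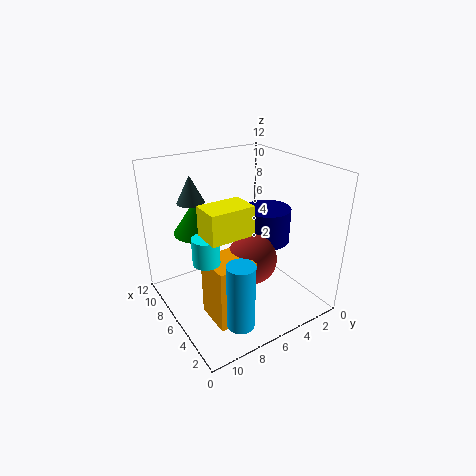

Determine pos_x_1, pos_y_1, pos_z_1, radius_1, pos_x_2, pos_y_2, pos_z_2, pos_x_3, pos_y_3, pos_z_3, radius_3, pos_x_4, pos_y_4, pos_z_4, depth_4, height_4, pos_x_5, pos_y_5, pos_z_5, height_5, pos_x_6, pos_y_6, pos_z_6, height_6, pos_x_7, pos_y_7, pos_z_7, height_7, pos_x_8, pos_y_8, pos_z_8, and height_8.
pos_x_1 = 7, pos_y_1 = 9, pos_z_1 = 7, radius_1 = 2, pos_x_2 = 4, pos_y_2 = 6, pos_z_2 = 5, pos_x_3 = 6, pos_y_3 = 10, pos_z_3 = 10, radius_3 = 1, pos_x_4 = 2, pos_y_4 = 7, pos_z_4 = 1, depth_4 = 3, height_4 = 5, pos_x_5 = 1, pos_y_5 = 8, pos_z_5 = 9, height_5 = 2, pos_x_6 = 4, pos_y_6 = 10, pos_z_6 = 6, height_6 = 2, pos_x_7 = 1, pos_y_7 = 9, pos_z_7 = 2, height_7 = 5, pos_x_8 = 6, pos_y_8 = 3, pos_z_8 = 5, height_8 = 3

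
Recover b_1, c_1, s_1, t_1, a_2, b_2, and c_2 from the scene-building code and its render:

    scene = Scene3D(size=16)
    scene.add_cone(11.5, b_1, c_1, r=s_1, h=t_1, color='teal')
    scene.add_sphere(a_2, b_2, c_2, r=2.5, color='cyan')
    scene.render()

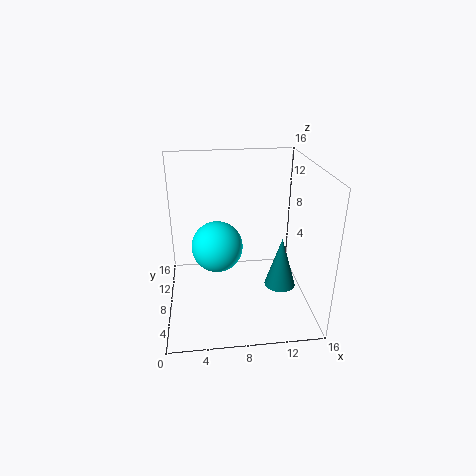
b_1 = 2.5
c_1 = 5.5
s_1 = 1.5
t_1 = 5
a_2 = 5.5
b_2 = 4.5
c_2 = 9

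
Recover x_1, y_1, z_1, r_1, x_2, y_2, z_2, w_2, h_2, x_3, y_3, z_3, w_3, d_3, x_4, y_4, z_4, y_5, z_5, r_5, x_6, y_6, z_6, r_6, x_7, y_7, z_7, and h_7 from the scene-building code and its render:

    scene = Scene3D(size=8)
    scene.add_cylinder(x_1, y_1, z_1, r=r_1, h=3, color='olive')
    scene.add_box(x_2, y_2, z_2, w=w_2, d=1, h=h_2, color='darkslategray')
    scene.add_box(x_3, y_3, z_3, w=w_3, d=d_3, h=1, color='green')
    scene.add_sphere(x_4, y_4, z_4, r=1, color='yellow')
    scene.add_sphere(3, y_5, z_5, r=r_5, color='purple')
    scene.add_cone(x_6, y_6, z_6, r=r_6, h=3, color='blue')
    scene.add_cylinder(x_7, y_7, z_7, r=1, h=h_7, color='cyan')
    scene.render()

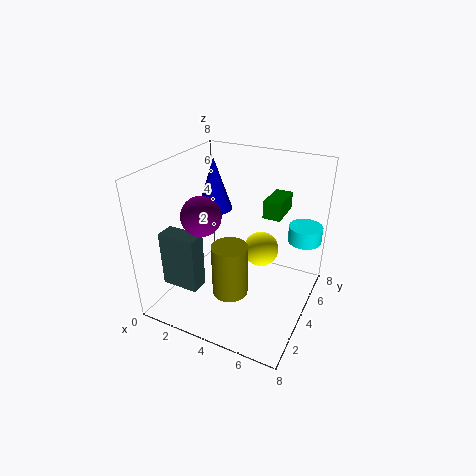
x_1 = 4
y_1 = 3
z_1 = 1
r_1 = 1
x_2 = 1
y_2 = 1
z_2 = 2
w_2 = 2
h_2 = 3
x_3 = 5
y_3 = 5
z_3 = 5
w_3 = 1
d_3 = 2
x_4 = 5
y_4 = 5
z_4 = 3
y_5 = 2
z_5 = 6
r_5 = 1
x_6 = 2
y_6 = 5
z_6 = 5
r_6 = 1
x_7 = 7
y_7 = 7
z_7 = 3
h_7 = 1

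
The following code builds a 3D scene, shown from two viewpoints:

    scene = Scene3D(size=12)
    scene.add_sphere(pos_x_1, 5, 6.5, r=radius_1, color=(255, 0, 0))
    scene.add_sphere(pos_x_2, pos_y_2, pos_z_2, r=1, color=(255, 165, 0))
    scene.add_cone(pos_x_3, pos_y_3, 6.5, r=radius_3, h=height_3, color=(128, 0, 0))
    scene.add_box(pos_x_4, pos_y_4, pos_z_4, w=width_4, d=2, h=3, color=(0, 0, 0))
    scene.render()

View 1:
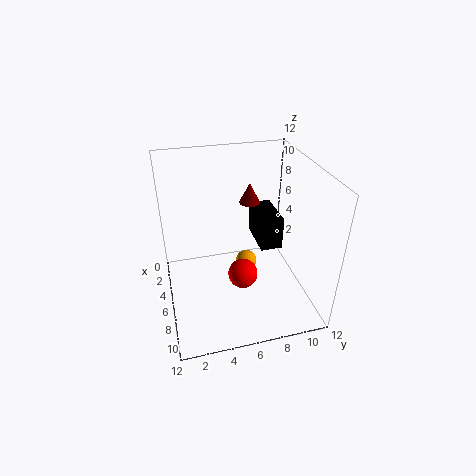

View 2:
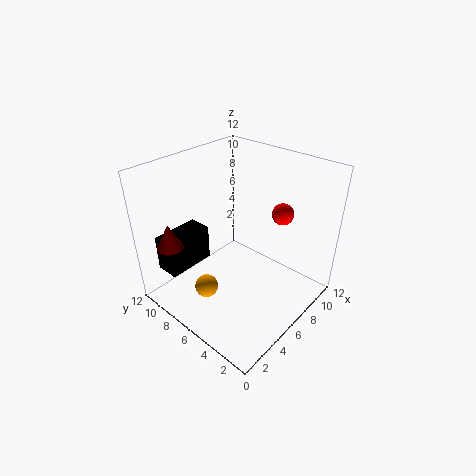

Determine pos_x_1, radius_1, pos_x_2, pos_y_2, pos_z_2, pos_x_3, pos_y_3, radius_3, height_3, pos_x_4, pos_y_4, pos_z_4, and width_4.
pos_x_1 = 11; radius_1 = 1; pos_x_2 = 3.5; pos_y_2 = 7.5; pos_z_2 = 1.5; pos_x_3 = 1; pos_y_3 = 8.5; radius_3 = 1; height_3 = 2; pos_x_4 = 1; pos_y_4 = 8.5; pos_z_4 = 3.5; width_4 = 4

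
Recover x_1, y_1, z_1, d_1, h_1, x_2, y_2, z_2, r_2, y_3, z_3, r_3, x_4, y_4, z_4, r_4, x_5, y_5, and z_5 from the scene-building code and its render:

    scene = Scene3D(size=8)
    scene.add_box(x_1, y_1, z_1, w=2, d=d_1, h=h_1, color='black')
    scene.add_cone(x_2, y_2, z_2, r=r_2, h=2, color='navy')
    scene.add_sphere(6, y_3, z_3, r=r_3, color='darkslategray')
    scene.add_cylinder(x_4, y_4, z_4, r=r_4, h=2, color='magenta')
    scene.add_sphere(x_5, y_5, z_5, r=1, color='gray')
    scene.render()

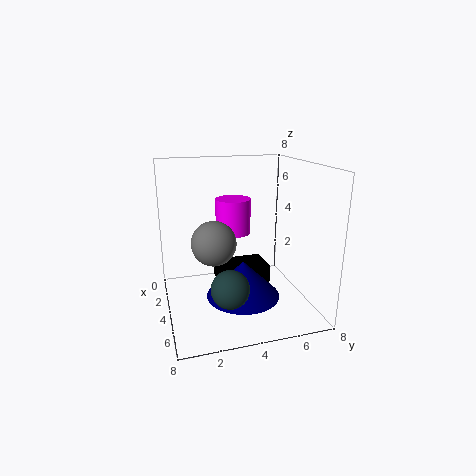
x_1 = 2; y_1 = 3; z_1 = 1; d_1 = 3; h_1 = 1; x_2 = 5; y_2 = 4; z_2 = 1; r_2 = 2; y_3 = 3; z_3 = 2; r_3 = 1; x_4 = 3; y_4 = 4; z_4 = 4; r_4 = 1; x_5 = 7; y_5 = 2; z_5 = 5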